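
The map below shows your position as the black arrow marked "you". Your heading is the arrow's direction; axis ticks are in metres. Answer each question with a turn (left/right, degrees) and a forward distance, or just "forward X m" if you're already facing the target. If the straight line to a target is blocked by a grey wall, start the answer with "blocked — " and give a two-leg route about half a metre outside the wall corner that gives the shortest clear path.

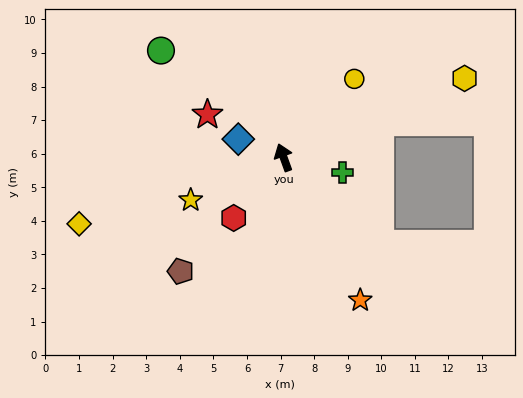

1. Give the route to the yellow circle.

turn right 62°, forward 3.1 m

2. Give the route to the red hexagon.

turn left 121°, forward 2.3 m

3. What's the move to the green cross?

turn right 125°, forward 1.8 m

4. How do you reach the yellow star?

turn left 95°, forward 3.0 m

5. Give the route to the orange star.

turn right 172°, forward 4.8 m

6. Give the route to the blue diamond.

turn left 48°, forward 1.5 m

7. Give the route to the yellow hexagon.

turn right 86°, forward 5.9 m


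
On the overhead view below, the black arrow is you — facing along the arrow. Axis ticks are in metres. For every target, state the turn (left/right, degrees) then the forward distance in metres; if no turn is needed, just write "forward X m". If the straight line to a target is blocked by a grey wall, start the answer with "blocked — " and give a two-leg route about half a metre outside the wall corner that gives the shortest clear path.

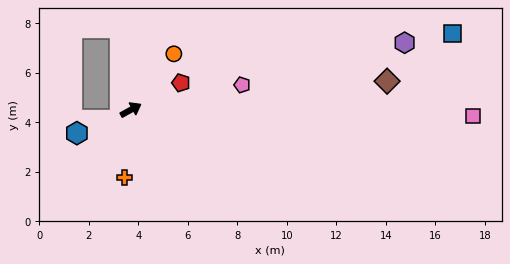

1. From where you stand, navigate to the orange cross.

turn right 124°, forward 2.8 m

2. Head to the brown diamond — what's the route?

turn right 23°, forward 10.4 m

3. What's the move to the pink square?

turn right 30°, forward 13.8 m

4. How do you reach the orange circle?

turn left 24°, forward 2.8 m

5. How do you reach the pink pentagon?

turn right 16°, forward 4.6 m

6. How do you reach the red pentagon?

forward 2.3 m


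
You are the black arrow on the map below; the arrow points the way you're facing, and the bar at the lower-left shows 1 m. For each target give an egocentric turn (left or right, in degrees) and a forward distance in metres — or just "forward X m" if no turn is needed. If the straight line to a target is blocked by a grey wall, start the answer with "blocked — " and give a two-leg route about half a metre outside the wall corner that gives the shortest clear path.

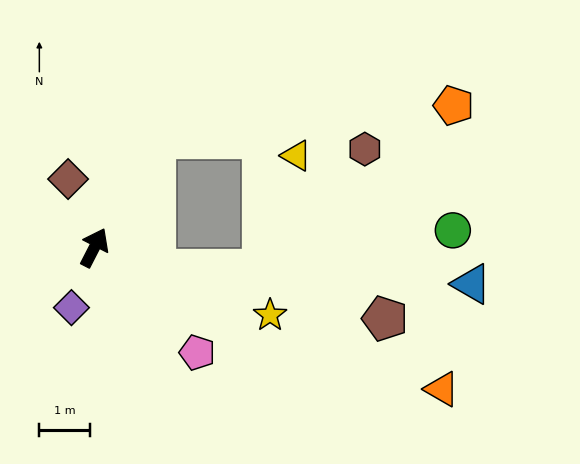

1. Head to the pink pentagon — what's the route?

turn right 108°, forward 2.9 m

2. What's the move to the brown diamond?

turn left 48°, forward 1.4 m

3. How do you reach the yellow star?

turn right 84°, forward 3.7 m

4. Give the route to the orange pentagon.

blocked — forward 2.5 m, then turn right 57°, forward 5.9 m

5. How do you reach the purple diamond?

turn right 174°, forward 1.3 m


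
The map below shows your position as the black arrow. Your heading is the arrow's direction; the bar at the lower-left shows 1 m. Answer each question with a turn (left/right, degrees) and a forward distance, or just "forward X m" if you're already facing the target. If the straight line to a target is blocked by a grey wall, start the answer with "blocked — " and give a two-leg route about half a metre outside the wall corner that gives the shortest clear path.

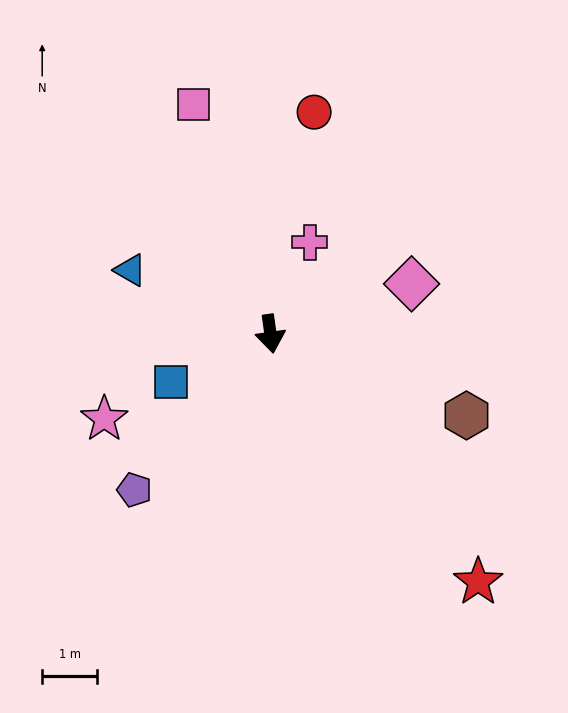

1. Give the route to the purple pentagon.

turn right 49°, forward 3.8 m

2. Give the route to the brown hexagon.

turn left 59°, forward 3.9 m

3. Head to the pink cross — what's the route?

turn left 149°, forward 1.8 m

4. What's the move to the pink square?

turn right 169°, forward 4.4 m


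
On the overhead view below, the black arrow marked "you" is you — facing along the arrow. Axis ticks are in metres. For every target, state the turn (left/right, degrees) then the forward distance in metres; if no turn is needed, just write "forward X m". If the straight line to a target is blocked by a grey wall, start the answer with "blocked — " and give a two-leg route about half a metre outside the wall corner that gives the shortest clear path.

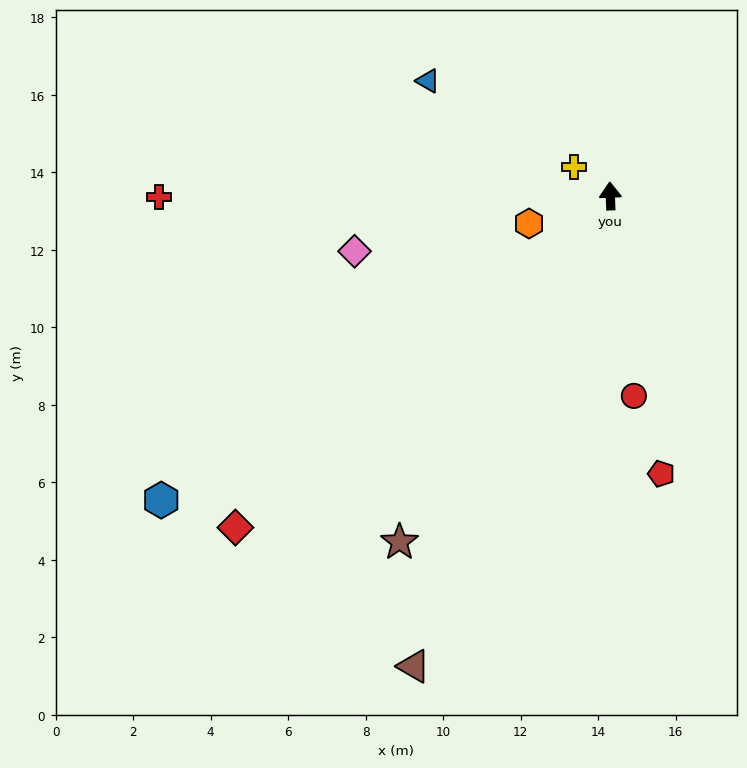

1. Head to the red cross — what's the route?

turn left 88°, forward 11.6 m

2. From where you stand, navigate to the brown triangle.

turn left 155°, forward 13.2 m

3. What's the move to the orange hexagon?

turn left 106°, forward 2.2 m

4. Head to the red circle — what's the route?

turn right 176°, forward 5.2 m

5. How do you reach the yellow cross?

turn left 49°, forward 1.2 m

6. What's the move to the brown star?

turn left 146°, forward 10.5 m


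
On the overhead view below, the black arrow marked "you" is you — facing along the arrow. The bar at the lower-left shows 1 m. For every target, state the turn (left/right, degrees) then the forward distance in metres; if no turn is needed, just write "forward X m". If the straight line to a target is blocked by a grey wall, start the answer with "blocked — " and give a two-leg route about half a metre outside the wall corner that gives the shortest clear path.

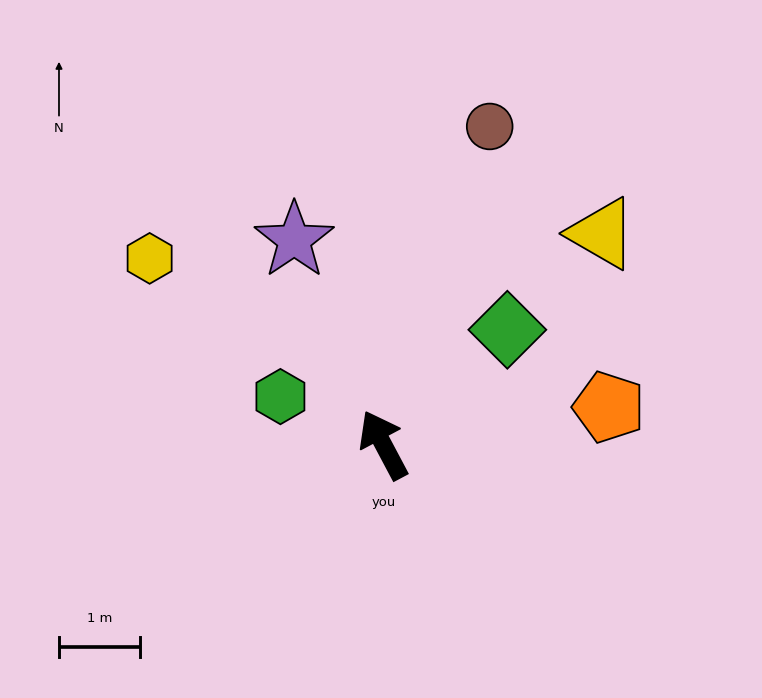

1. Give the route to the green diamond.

turn right 75°, forward 2.1 m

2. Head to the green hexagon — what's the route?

turn left 37°, forward 1.4 m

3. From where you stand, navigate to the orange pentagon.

turn right 108°, forward 2.8 m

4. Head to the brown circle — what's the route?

turn right 46°, forward 4.2 m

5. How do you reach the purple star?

turn right 4°, forward 2.8 m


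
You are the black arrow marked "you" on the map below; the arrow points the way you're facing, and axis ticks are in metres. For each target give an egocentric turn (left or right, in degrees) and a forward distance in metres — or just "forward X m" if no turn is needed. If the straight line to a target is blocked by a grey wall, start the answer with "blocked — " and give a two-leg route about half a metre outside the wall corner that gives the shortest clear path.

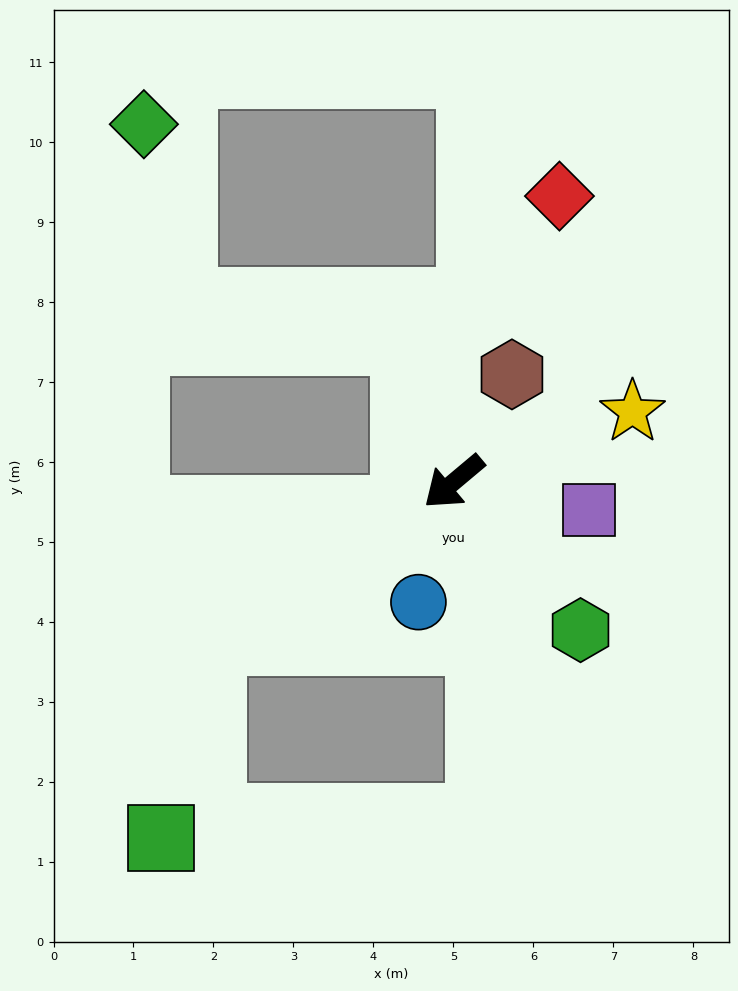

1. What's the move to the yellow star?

turn left 161°, forward 2.4 m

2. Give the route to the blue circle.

turn left 34°, forward 1.6 m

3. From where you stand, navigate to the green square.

blocked — turn right 7°, forward 3.6 m, then turn left 42°, forward 2.5 m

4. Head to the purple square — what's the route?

turn left 128°, forward 1.7 m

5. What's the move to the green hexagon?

turn left 91°, forward 2.4 m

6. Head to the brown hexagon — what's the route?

turn right 158°, forward 1.5 m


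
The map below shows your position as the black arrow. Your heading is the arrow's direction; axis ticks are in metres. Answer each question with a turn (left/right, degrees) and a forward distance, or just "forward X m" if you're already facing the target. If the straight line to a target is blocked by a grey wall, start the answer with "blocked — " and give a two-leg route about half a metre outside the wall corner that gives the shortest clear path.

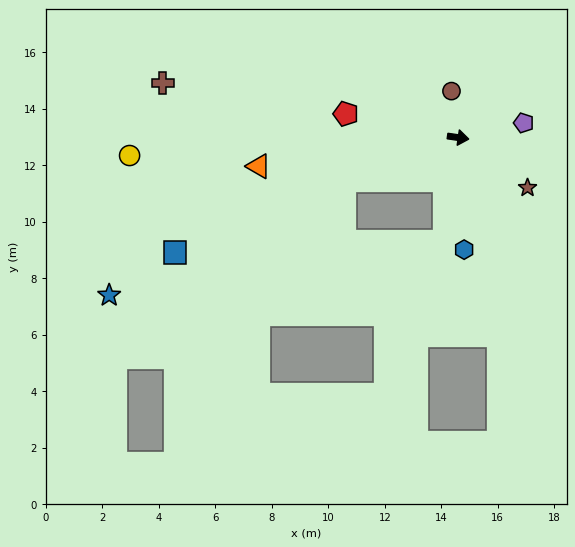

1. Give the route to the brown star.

turn right 28°, forward 3.0 m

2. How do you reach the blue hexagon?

turn right 79°, forward 4.0 m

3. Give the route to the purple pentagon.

turn left 21°, forward 2.4 m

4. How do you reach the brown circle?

turn left 106°, forward 1.7 m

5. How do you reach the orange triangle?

turn right 164°, forward 7.1 m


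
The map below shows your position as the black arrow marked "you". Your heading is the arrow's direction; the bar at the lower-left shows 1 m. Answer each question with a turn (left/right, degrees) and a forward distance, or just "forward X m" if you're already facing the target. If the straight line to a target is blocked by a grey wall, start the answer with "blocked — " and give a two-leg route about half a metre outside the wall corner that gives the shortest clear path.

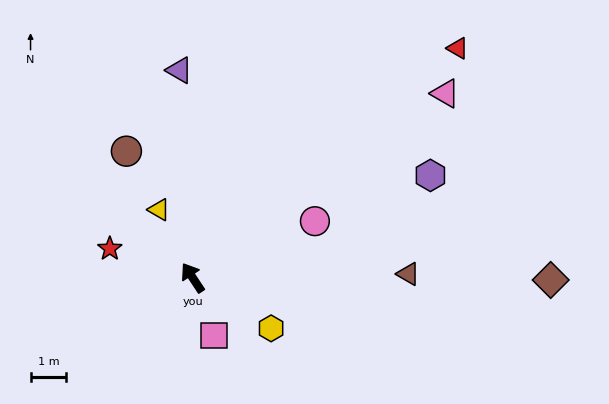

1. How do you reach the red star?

turn left 37°, forward 2.4 m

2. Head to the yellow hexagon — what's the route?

turn right 156°, forward 2.6 m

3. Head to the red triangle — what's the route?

turn right 83°, forward 9.8 m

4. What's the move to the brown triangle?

turn right 122°, forward 6.0 m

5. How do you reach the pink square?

turn left 167°, forward 1.7 m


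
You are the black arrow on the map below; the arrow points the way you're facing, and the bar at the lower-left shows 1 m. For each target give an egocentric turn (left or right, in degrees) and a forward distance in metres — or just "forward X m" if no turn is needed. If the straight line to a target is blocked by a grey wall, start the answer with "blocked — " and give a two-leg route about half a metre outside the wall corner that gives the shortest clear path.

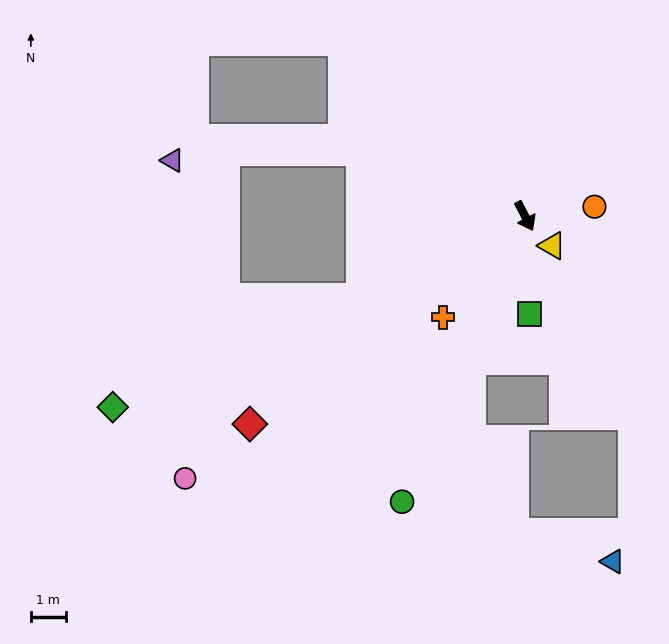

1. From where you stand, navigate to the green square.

turn right 25°, forward 2.8 m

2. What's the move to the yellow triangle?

turn left 15°, forward 1.2 m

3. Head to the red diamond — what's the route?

turn right 81°, forward 9.9 m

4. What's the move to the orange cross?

turn right 67°, forward 3.7 m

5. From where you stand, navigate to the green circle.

turn right 51°, forward 8.9 m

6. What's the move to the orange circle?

turn left 70°, forward 2.0 m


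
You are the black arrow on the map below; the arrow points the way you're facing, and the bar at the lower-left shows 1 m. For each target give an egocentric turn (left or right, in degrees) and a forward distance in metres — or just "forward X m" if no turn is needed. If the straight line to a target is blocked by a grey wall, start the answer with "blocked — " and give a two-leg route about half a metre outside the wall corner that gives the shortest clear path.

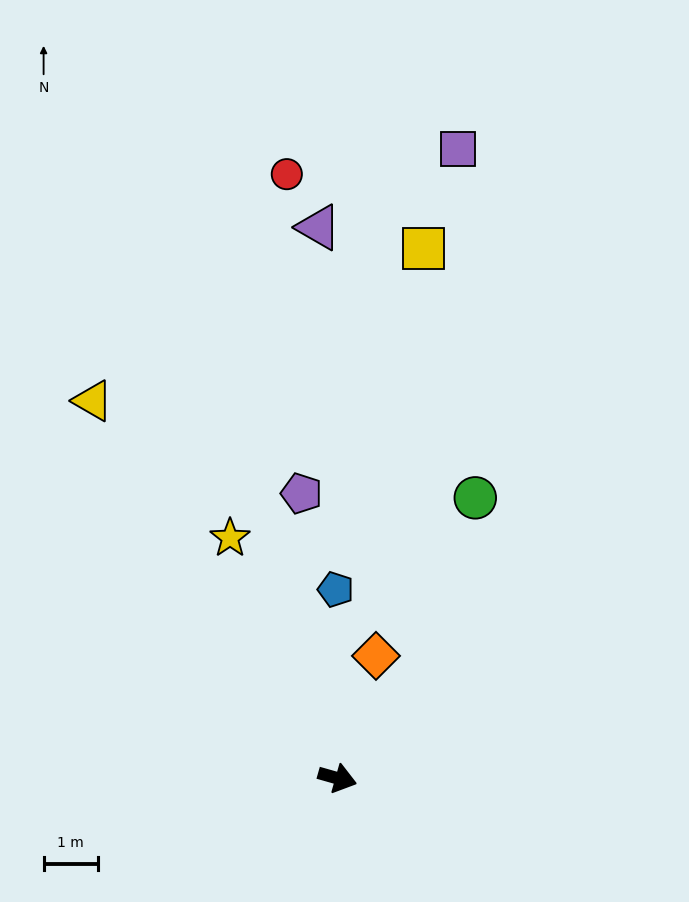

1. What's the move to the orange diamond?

turn left 88°, forward 2.4 m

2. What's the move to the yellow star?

turn left 130°, forward 4.9 m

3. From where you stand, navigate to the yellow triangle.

turn left 139°, forward 8.3 m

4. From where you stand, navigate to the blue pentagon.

turn left 106°, forward 3.5 m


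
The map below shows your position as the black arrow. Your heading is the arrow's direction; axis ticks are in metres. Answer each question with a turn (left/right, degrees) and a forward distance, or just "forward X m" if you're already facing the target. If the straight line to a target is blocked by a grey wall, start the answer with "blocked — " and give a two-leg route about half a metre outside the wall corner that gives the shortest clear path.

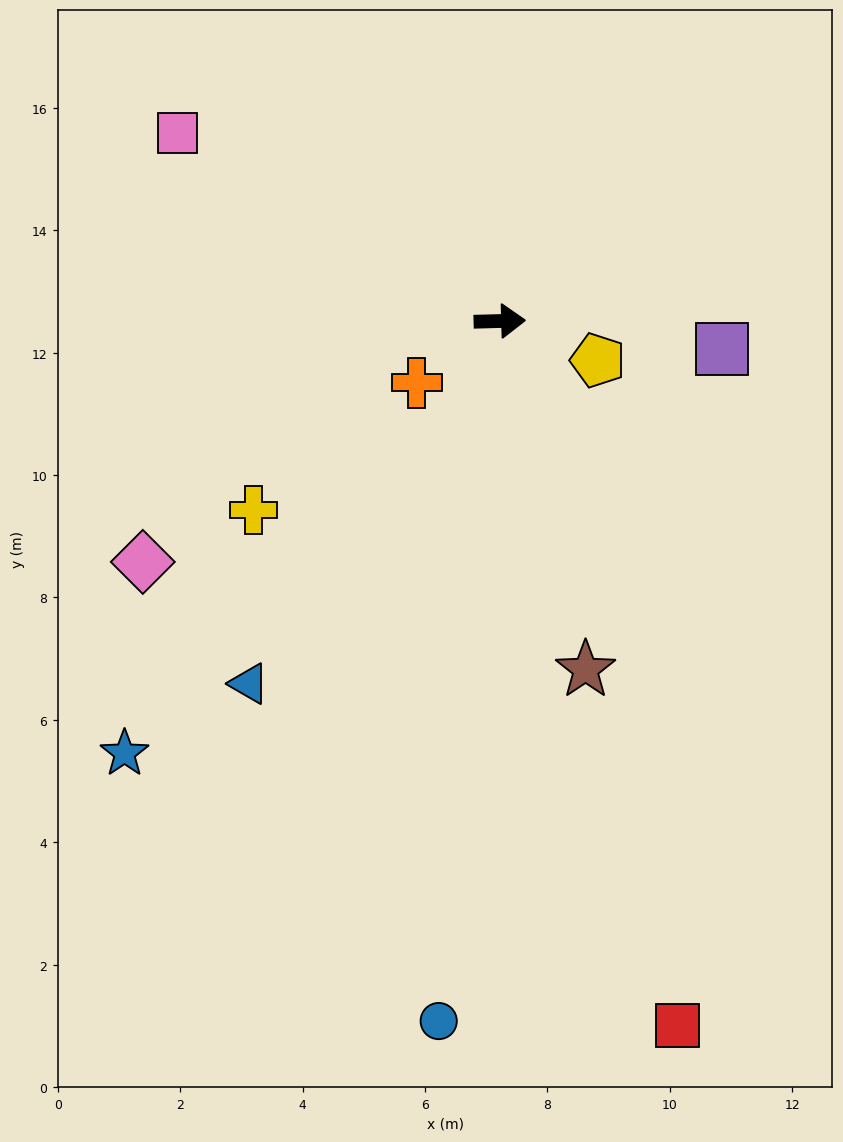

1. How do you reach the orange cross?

turn right 145°, forward 1.7 m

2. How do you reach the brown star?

turn right 78°, forward 5.9 m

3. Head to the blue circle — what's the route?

turn right 97°, forward 11.5 m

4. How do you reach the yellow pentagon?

turn right 23°, forward 1.7 m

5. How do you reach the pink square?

turn left 148°, forward 6.1 m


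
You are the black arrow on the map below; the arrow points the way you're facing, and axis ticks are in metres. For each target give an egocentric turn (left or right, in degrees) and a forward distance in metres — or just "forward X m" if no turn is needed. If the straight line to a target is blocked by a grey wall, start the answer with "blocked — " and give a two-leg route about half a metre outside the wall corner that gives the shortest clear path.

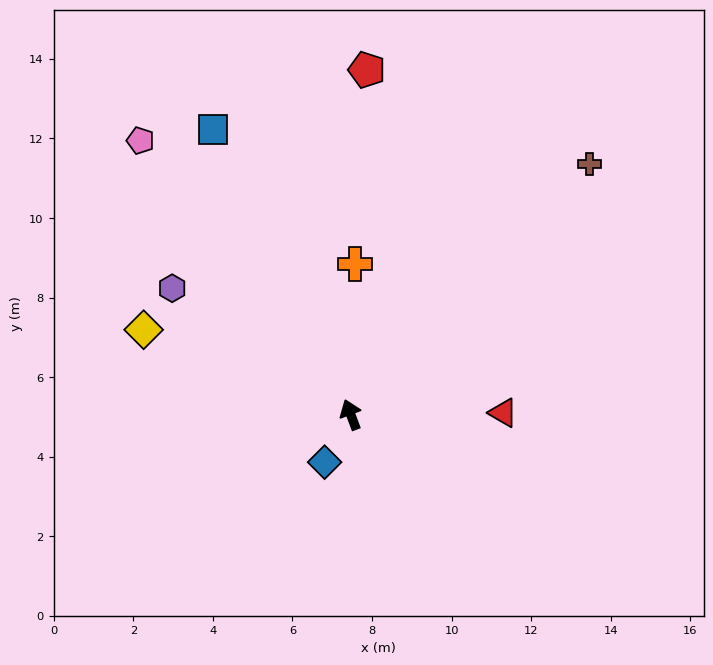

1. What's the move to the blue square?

turn left 5°, forward 8.0 m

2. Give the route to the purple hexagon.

turn left 34°, forward 5.5 m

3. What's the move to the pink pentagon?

turn left 17°, forward 8.7 m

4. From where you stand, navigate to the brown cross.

turn right 64°, forward 8.7 m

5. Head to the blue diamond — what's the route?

turn left 131°, forward 1.4 m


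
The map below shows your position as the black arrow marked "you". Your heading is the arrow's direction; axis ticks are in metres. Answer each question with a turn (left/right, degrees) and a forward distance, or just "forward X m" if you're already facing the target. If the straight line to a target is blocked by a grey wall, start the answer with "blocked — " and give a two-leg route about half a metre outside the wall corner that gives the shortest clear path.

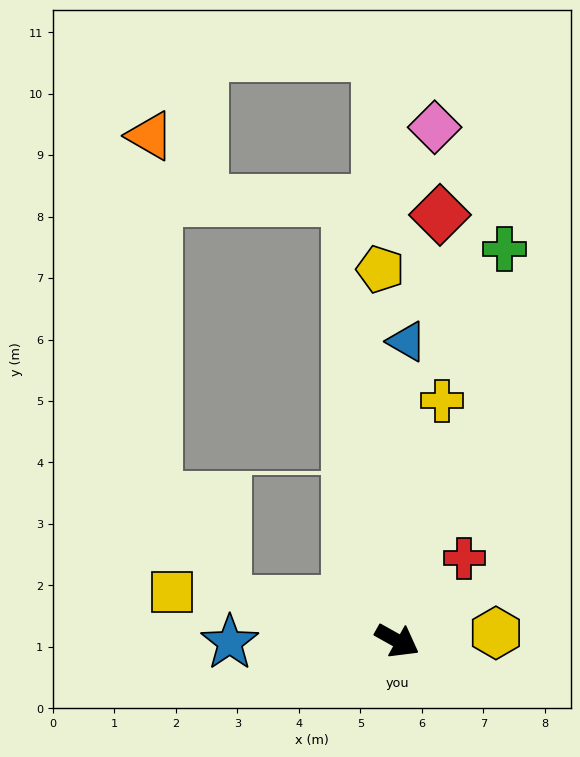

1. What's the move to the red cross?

turn left 80°, forward 1.7 m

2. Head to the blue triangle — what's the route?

turn left 117°, forward 4.9 m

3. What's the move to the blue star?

turn right 150°, forward 2.7 m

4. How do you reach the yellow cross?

turn left 109°, forward 4.0 m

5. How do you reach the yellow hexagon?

turn left 34°, forward 1.6 m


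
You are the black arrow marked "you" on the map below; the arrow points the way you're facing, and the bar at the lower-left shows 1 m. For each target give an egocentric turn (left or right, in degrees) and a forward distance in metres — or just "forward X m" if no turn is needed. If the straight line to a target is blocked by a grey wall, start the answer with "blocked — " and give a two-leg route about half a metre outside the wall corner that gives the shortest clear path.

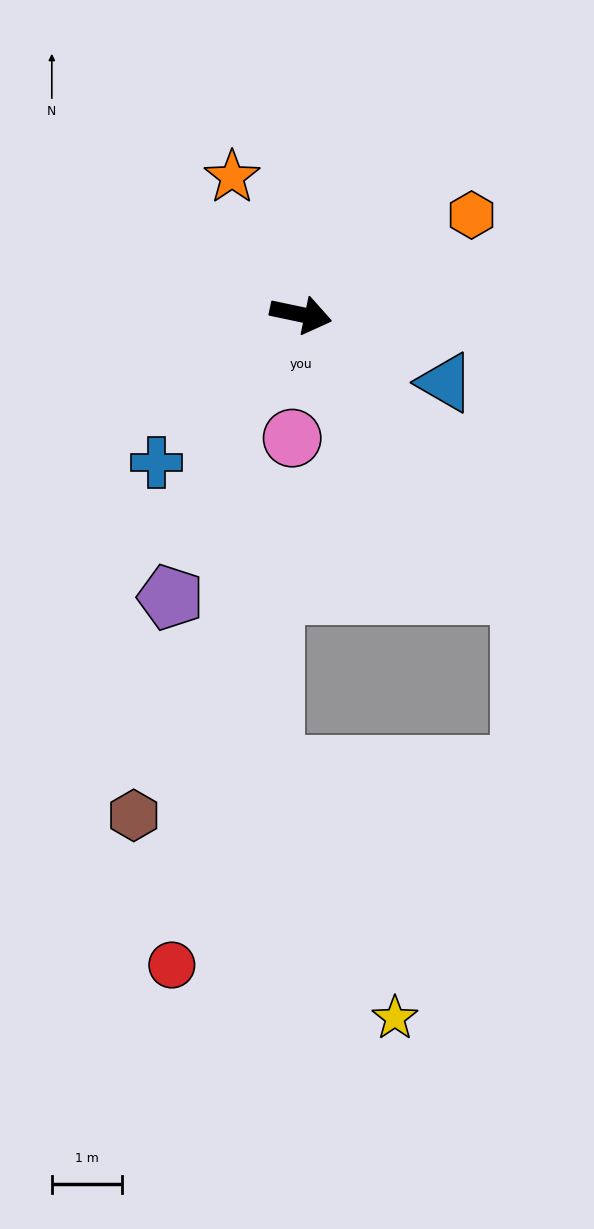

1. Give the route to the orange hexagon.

turn left 42°, forward 2.8 m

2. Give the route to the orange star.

turn left 128°, forward 2.2 m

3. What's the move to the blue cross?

turn right 122°, forward 3.0 m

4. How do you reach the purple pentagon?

turn right 103°, forward 4.5 m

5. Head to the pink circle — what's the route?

turn right 82°, forward 1.8 m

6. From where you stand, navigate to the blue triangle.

turn right 13°, forward 2.3 m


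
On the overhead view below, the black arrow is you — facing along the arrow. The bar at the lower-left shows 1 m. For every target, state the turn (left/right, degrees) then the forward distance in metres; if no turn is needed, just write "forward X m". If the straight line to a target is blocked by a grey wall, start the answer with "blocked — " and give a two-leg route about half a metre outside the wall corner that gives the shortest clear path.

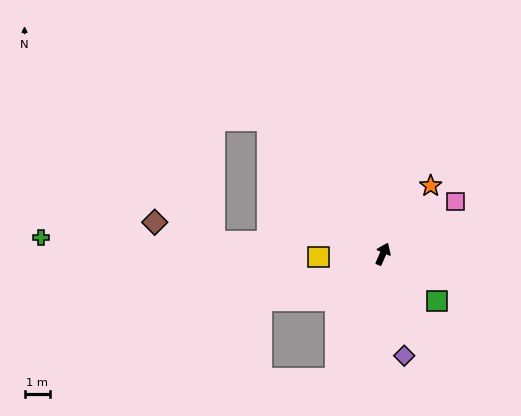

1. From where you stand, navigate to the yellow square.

turn left 116°, forward 2.5 m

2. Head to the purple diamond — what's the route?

turn right 144°, forward 4.0 m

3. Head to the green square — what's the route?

turn right 107°, forward 2.8 m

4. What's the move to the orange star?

turn right 11°, forward 3.2 m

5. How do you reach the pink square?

turn right 30°, forward 3.5 m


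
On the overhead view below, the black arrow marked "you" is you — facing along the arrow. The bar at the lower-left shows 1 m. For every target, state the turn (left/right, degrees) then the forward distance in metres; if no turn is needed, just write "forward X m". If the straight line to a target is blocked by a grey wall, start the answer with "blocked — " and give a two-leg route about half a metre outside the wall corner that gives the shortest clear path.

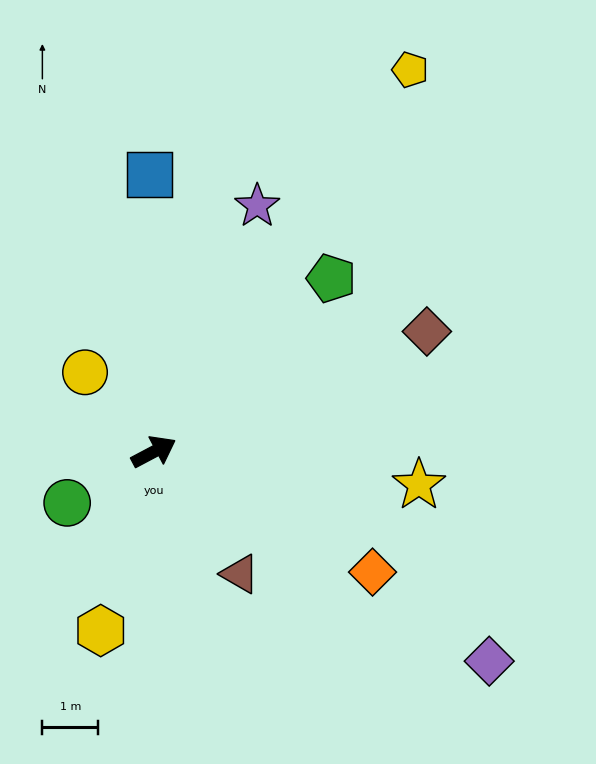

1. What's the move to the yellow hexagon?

turn right 134°, forward 3.3 m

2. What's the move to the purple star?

turn left 39°, forward 4.8 m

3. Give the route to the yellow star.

turn right 35°, forward 4.8 m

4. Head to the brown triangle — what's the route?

turn right 83°, forward 2.7 m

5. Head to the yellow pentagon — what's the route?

turn left 28°, forward 8.2 m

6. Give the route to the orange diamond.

turn right 57°, forward 4.5 m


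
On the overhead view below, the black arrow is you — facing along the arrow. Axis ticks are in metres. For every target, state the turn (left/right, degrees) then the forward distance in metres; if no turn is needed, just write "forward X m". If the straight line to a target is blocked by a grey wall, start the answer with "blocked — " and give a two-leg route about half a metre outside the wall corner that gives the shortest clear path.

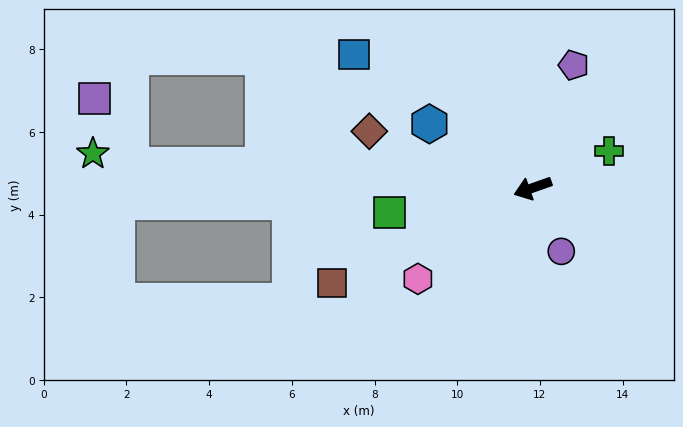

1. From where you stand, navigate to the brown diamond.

turn right 38°, forward 4.2 m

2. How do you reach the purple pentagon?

turn right 128°, forward 3.1 m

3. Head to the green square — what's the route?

turn right 10°, forward 3.5 m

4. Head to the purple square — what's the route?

blocked — turn right 23°, forward 9.7 m, then turn right 57°, forward 1.8 m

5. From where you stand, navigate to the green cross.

turn right 174°, forward 2.0 m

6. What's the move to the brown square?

turn left 6°, forward 5.4 m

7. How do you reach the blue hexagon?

turn right 51°, forward 2.9 m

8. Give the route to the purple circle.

turn left 95°, forward 1.7 m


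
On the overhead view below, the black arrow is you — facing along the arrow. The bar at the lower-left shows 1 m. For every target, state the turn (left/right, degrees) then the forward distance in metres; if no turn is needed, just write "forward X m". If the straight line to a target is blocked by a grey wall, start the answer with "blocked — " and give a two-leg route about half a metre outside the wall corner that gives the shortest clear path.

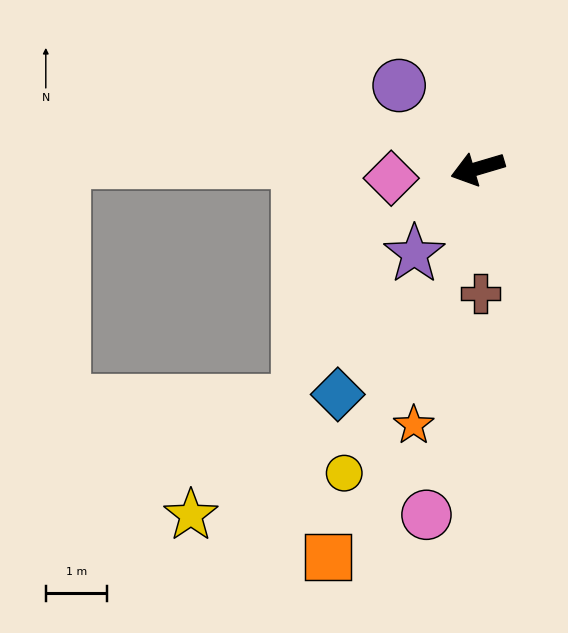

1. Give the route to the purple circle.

turn right 63°, forward 1.9 m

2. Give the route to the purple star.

turn left 37°, forward 1.7 m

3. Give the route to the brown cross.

turn left 75°, forward 2.0 m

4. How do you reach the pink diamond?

turn right 10°, forward 1.4 m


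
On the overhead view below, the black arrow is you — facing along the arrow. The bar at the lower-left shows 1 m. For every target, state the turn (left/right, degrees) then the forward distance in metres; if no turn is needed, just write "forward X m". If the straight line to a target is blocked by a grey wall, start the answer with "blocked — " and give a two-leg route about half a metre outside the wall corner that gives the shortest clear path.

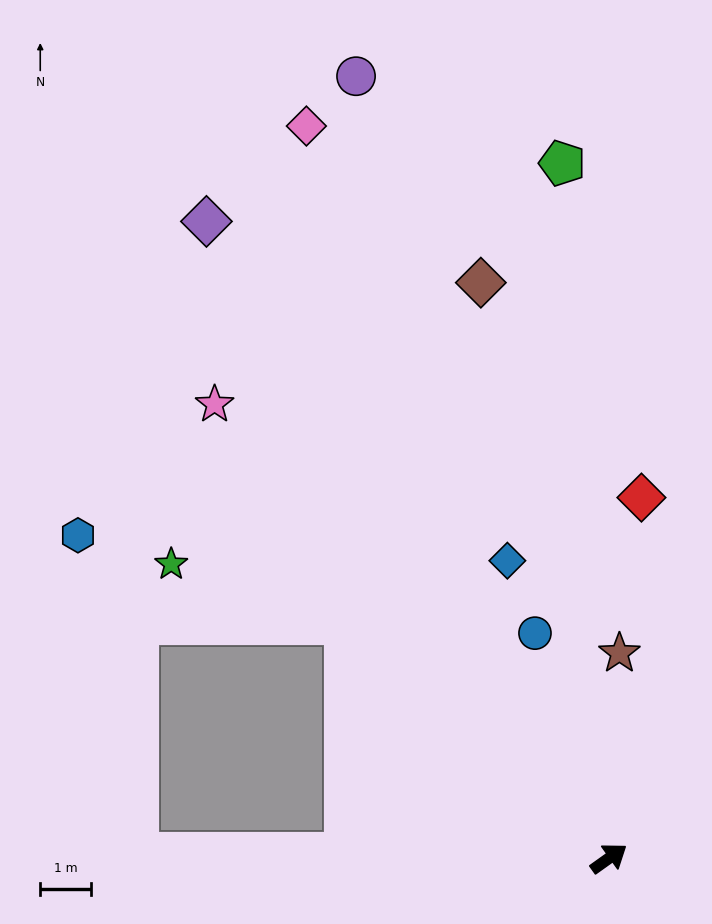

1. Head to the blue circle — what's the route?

turn left 73°, forward 4.7 m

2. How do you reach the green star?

blocked — turn left 103°, forward 7.0 m, then turn left 23°, forward 3.6 m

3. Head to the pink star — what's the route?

turn left 95°, forward 11.8 m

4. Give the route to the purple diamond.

turn left 87°, forward 14.8 m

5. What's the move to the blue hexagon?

blocked — turn left 144°, forward 9.3 m, then turn right 79°, forward 6.4 m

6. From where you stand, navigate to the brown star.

turn left 52°, forward 4.0 m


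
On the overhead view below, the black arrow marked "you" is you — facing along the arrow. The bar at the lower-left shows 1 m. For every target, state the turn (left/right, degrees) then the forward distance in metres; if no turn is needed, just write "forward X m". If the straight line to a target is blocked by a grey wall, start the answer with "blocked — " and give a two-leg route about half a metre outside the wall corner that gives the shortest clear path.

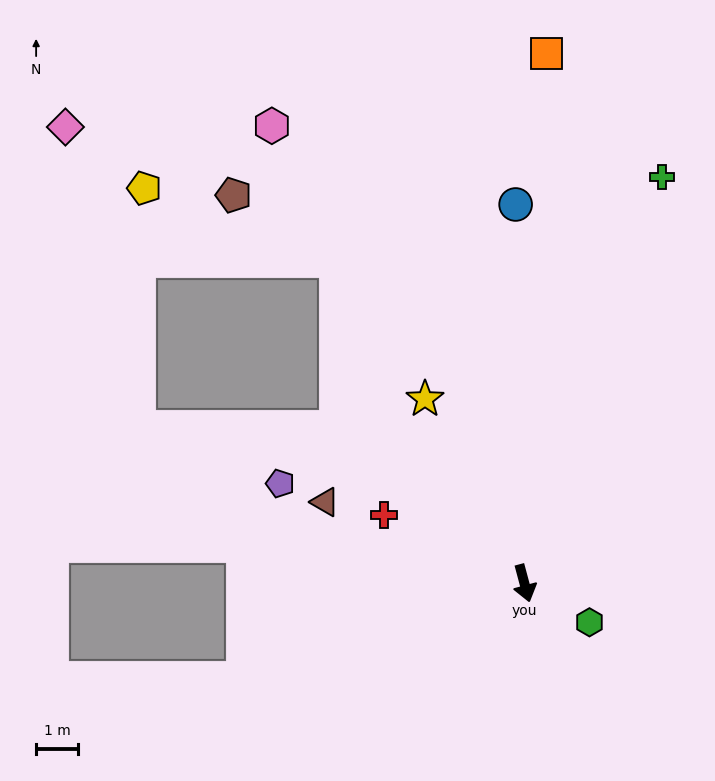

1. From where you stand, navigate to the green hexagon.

turn left 44°, forward 1.8 m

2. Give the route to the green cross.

turn left 146°, forward 10.3 m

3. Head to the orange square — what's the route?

turn left 163°, forward 12.7 m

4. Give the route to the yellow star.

turn right 167°, forward 5.0 m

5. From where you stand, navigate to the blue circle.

turn left 166°, forward 9.1 m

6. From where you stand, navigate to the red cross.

turn right 131°, forward 3.7 m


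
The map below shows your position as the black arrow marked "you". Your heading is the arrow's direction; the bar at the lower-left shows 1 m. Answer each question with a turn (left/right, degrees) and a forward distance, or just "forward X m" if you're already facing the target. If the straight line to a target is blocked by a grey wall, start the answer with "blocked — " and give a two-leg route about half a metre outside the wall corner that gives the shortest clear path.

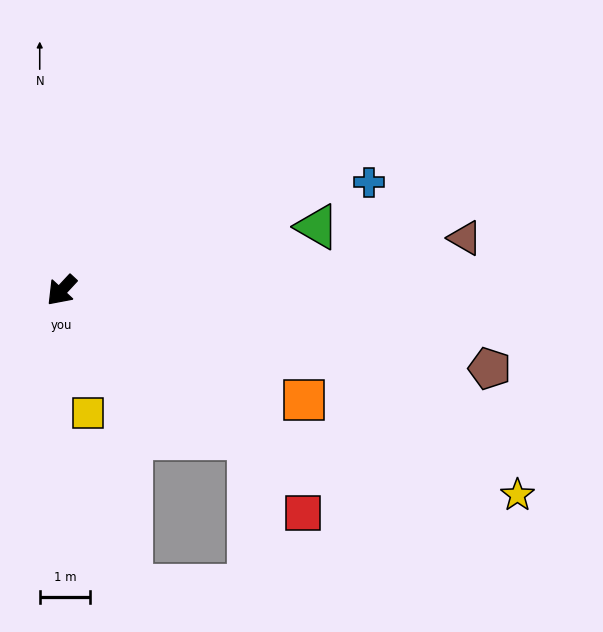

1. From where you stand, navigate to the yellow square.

turn left 55°, forward 2.5 m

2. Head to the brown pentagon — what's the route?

turn left 123°, forward 8.6 m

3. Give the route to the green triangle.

turn left 147°, forward 5.2 m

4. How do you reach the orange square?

turn left 109°, forward 5.3 m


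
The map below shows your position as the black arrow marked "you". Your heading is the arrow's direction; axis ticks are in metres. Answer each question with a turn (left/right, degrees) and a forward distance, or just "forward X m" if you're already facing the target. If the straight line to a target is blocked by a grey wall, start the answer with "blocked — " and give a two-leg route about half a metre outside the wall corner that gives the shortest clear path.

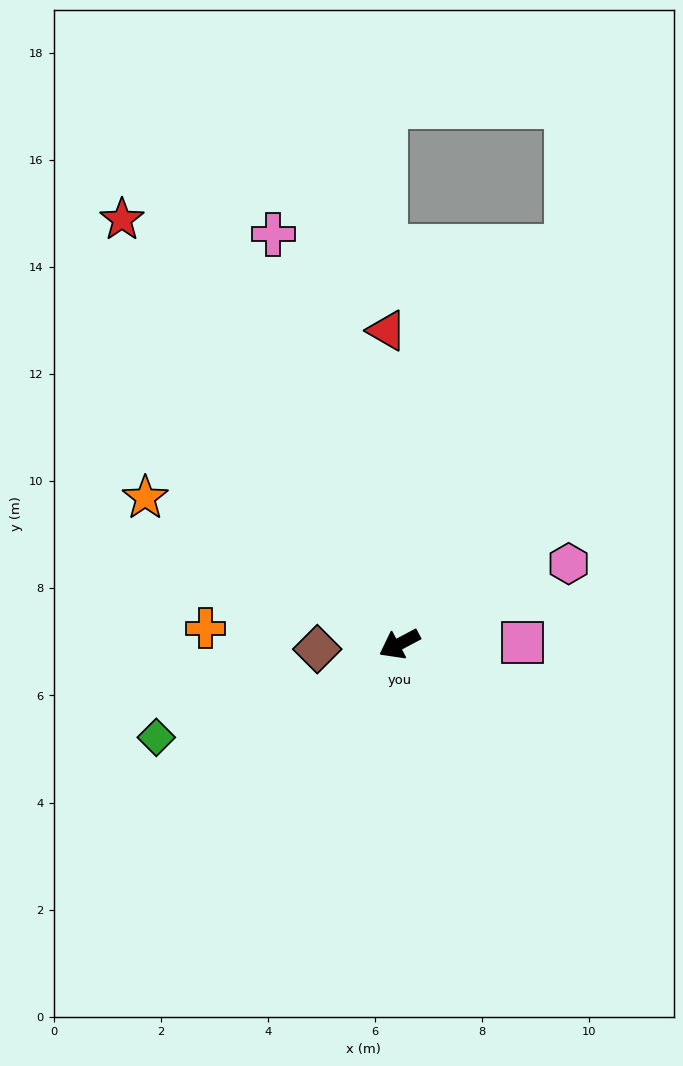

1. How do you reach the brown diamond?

turn right 24°, forward 1.5 m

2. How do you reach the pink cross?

turn right 101°, forward 8.0 m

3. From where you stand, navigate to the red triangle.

turn right 116°, forward 5.9 m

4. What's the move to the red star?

turn right 85°, forward 9.5 m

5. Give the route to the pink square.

turn left 153°, forward 2.3 m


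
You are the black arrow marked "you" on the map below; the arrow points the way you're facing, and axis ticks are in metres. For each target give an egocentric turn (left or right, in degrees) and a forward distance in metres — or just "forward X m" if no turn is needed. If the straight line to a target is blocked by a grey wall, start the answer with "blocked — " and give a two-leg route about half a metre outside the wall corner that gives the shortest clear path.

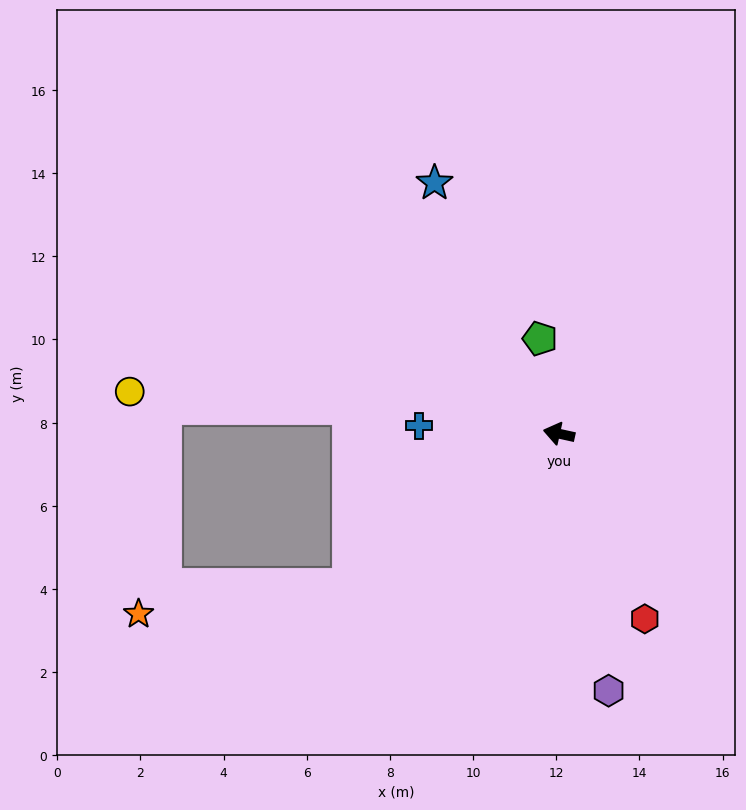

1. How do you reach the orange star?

blocked — turn left 48°, forward 6.2 m, then turn right 28°, forward 5.1 m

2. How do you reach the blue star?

turn right 51°, forward 6.7 m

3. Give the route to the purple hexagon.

turn left 113°, forward 6.3 m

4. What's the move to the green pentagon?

turn right 66°, forward 2.3 m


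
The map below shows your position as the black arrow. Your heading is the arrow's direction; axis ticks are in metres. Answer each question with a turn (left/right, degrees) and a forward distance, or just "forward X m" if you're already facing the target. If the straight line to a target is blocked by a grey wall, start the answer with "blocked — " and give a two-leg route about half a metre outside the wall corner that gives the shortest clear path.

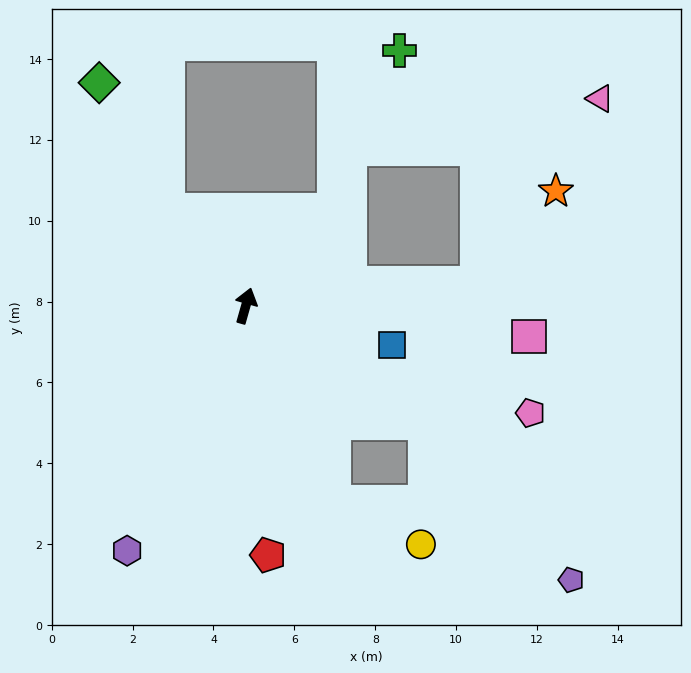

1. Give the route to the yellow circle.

blocked — turn right 140°, forward 5.3 m, then turn left 40°, forward 2.4 m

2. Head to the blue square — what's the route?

turn right 89°, forward 3.7 m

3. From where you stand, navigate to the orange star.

blocked — turn right 69°, forward 5.8 m, then turn left 44°, forward 3.0 m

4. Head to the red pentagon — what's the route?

turn right 159°, forward 6.2 m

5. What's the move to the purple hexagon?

turn left 170°, forward 6.7 m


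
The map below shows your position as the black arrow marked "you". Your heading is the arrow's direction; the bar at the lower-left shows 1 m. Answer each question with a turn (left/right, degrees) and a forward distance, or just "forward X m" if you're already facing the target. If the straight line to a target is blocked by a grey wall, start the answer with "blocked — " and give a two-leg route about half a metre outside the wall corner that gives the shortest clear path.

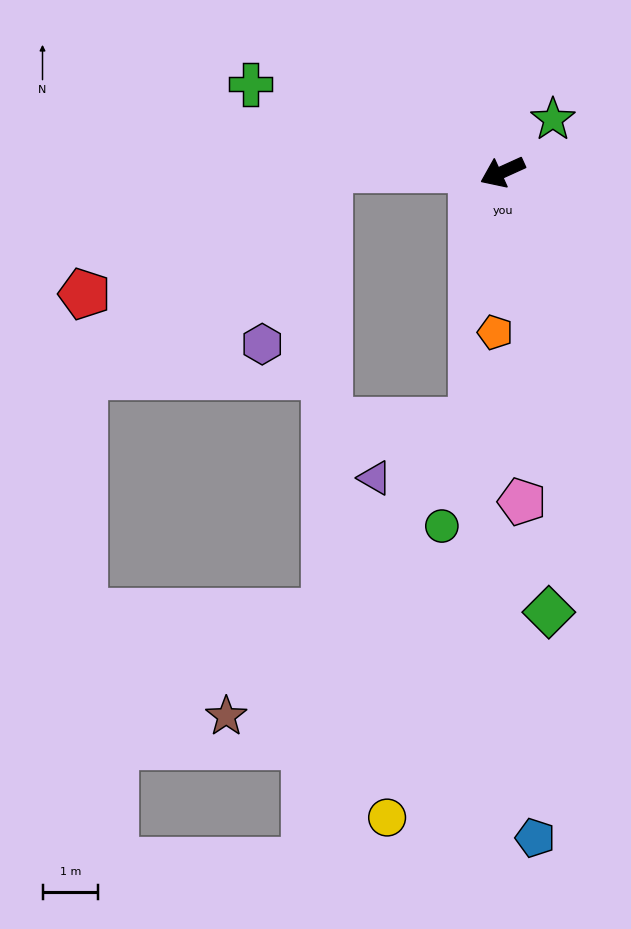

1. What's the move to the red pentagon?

blocked — turn right 25°, forward 3.1 m, then turn left 28°, forward 4.9 m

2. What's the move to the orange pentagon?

turn left 63°, forward 2.9 m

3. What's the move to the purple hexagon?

blocked — turn right 25°, forward 3.1 m, then turn left 70°, forward 3.4 m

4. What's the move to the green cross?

turn right 44°, forward 4.8 m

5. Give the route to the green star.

turn right 158°, forward 1.3 m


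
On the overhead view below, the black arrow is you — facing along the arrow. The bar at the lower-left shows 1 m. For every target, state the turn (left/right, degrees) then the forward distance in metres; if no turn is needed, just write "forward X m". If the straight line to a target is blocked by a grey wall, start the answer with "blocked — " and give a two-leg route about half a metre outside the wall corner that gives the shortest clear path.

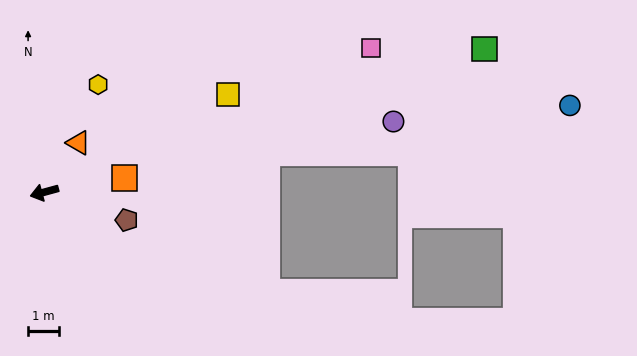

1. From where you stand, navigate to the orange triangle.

turn right 140°, forward 1.9 m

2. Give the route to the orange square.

turn left 175°, forward 2.6 m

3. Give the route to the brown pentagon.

turn left 146°, forward 2.8 m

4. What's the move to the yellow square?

turn right 167°, forward 6.6 m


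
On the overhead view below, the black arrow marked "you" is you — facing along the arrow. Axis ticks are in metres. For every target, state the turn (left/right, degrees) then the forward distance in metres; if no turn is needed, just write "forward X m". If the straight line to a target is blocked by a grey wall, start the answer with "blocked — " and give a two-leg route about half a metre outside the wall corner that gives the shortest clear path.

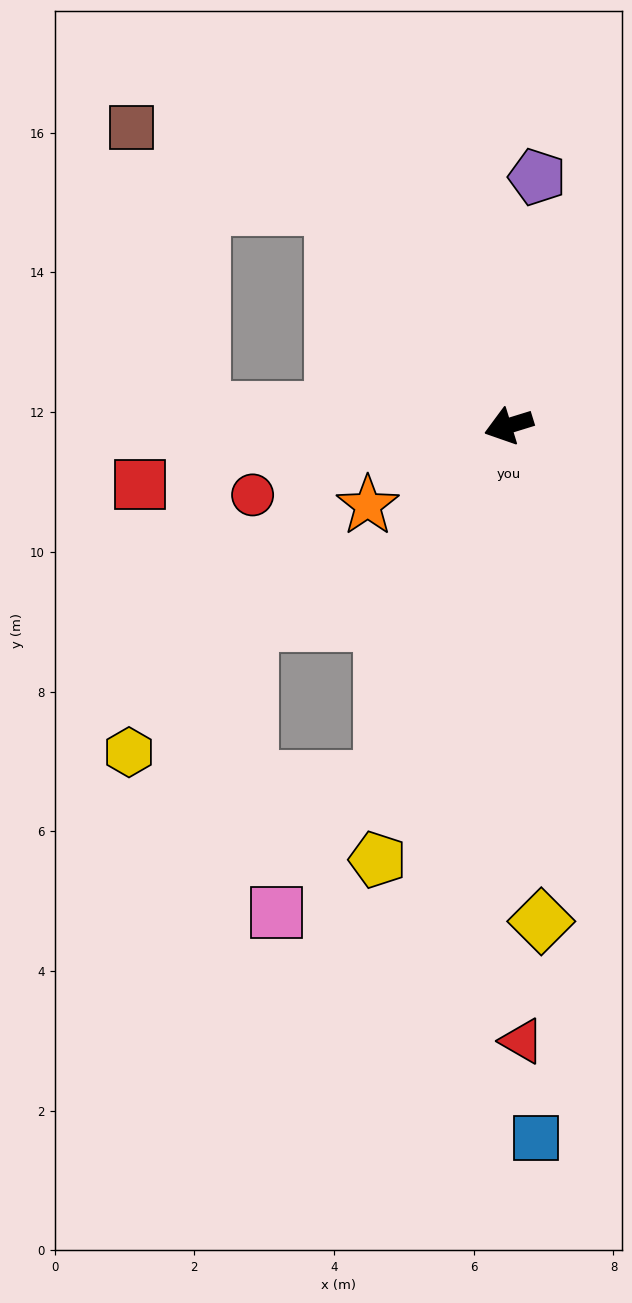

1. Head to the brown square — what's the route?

blocked — turn right 69°, forward 4.0 m, then turn left 31°, forward 3.1 m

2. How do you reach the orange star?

turn left 12°, forward 2.3 m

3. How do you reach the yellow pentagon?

turn left 56°, forward 6.5 m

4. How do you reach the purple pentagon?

turn right 114°, forward 3.6 m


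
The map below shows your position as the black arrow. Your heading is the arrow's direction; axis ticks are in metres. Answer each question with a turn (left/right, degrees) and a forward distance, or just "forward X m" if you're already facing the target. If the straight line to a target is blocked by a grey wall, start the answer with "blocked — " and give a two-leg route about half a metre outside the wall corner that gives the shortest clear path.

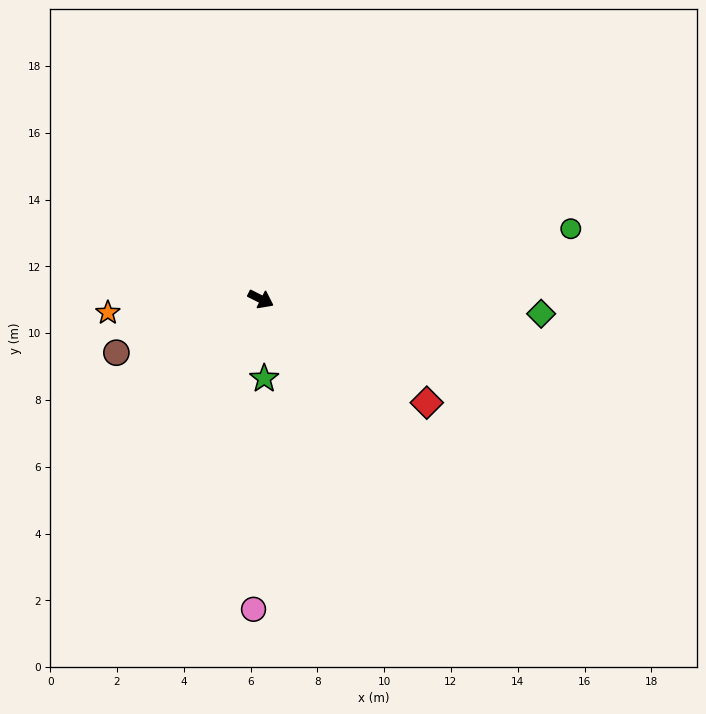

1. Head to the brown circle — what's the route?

turn right 133°, forward 4.6 m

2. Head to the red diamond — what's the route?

turn right 5°, forward 5.9 m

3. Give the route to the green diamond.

turn left 24°, forward 8.4 m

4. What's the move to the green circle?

turn left 40°, forward 9.5 m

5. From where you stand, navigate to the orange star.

turn right 148°, forward 4.6 m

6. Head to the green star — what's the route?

turn right 61°, forward 2.4 m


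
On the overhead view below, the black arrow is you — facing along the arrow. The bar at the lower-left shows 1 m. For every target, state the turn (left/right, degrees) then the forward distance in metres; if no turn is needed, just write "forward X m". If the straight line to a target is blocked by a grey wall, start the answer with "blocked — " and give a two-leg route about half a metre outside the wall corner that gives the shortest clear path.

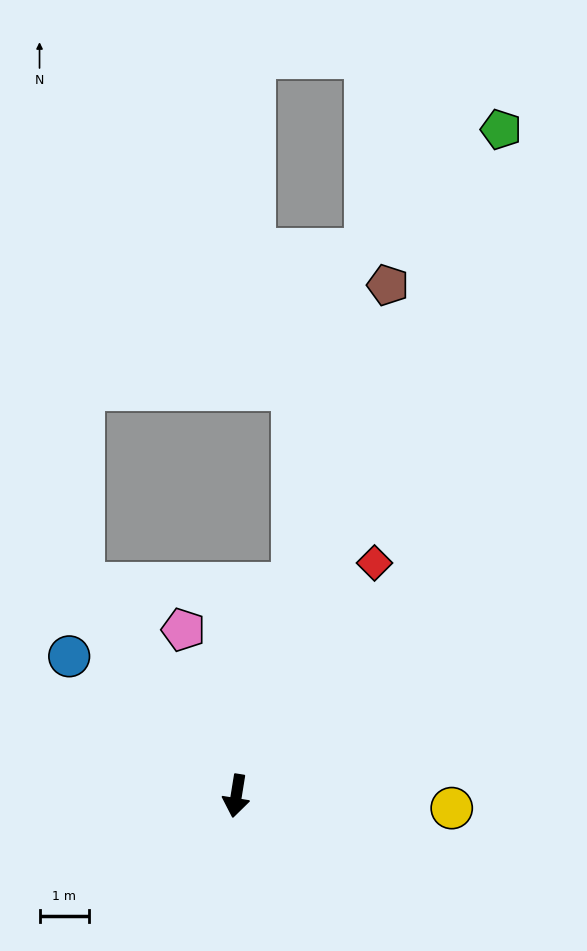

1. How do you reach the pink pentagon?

turn right 153°, forward 3.5 m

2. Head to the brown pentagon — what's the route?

turn left 173°, forward 10.8 m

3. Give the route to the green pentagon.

turn left 168°, forward 14.6 m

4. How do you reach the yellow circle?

turn left 96°, forward 4.4 m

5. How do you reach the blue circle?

turn right 121°, forward 4.4 m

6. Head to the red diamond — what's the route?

turn left 158°, forward 5.5 m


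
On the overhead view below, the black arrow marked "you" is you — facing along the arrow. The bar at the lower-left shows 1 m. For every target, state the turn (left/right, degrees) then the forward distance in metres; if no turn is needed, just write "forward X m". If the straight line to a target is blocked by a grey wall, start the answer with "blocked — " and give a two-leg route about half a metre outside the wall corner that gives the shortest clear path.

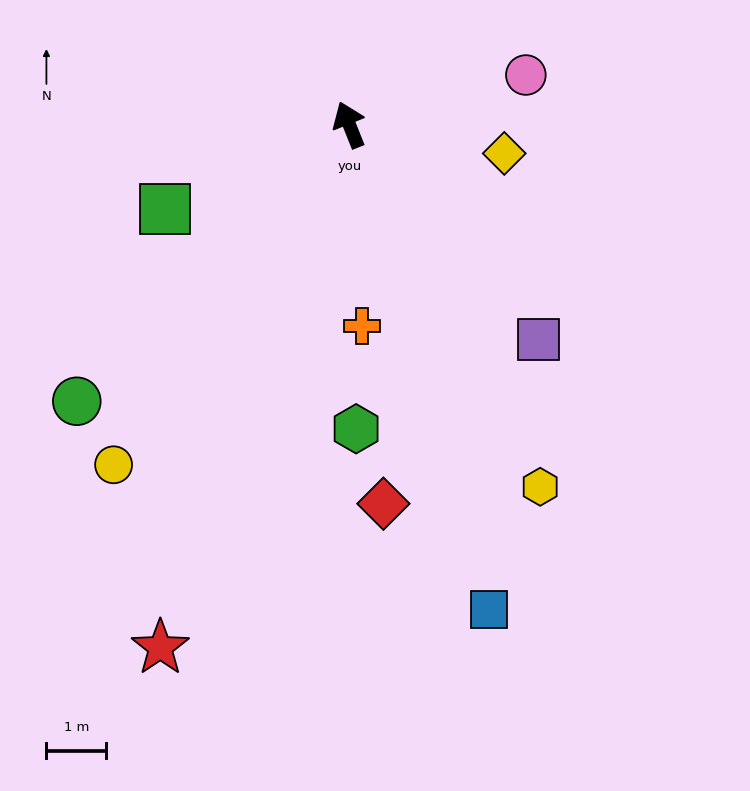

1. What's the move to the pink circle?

turn right 96°, forward 3.1 m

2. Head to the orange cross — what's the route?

turn left 162°, forward 3.4 m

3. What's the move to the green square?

turn left 93°, forward 3.4 m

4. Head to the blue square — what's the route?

turn left 174°, forward 8.4 m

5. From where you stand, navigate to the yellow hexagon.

turn right 174°, forward 6.8 m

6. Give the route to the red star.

turn left 138°, forward 9.3 m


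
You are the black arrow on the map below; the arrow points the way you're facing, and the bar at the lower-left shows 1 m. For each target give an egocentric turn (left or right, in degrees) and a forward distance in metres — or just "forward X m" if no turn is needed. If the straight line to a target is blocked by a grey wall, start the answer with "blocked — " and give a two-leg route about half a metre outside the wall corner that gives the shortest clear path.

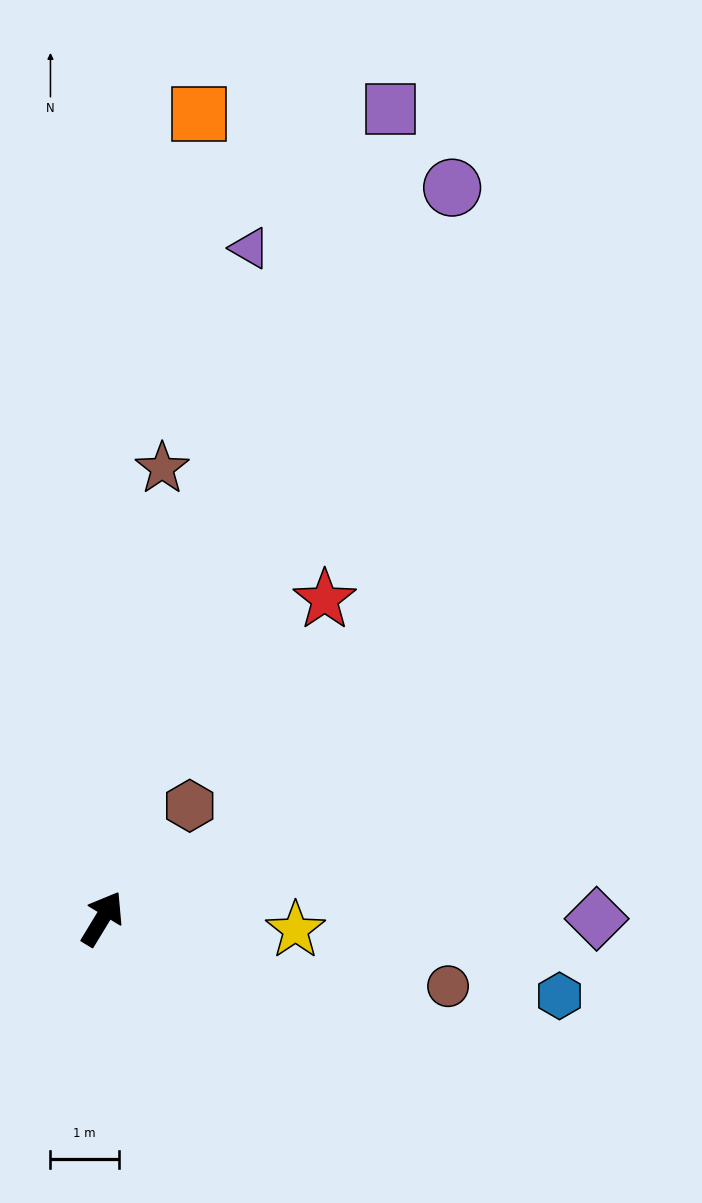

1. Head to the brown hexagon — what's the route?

turn right 7°, forward 2.1 m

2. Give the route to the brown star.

turn left 24°, forward 6.6 m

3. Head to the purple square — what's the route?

turn left 12°, forward 12.5 m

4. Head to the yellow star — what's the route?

turn right 62°, forward 2.8 m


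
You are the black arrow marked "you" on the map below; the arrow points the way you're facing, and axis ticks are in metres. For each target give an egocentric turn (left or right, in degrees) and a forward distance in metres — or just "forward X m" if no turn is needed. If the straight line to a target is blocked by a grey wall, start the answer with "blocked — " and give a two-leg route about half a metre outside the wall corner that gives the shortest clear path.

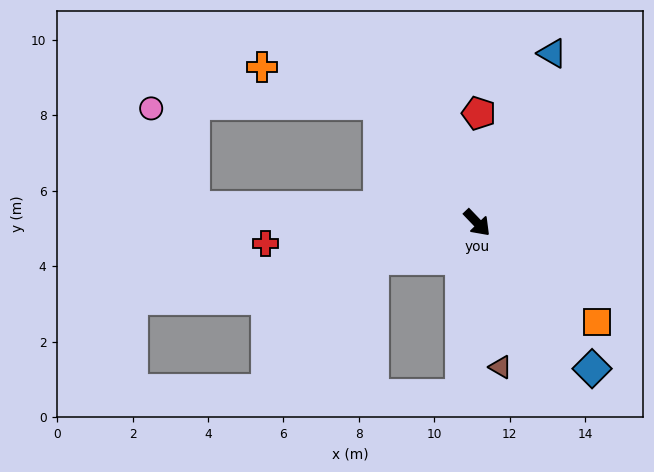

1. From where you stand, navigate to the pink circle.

blocked — turn right 137°, forward 7.5 m, then turn right 63°, forward 2.9 m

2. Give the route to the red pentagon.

turn left 135°, forward 2.9 m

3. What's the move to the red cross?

turn right 128°, forward 5.6 m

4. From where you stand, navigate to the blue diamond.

turn right 5°, forward 4.9 m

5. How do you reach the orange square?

turn left 7°, forward 4.1 m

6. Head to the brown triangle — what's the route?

turn right 35°, forward 3.9 m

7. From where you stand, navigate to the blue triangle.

turn left 112°, forward 4.9 m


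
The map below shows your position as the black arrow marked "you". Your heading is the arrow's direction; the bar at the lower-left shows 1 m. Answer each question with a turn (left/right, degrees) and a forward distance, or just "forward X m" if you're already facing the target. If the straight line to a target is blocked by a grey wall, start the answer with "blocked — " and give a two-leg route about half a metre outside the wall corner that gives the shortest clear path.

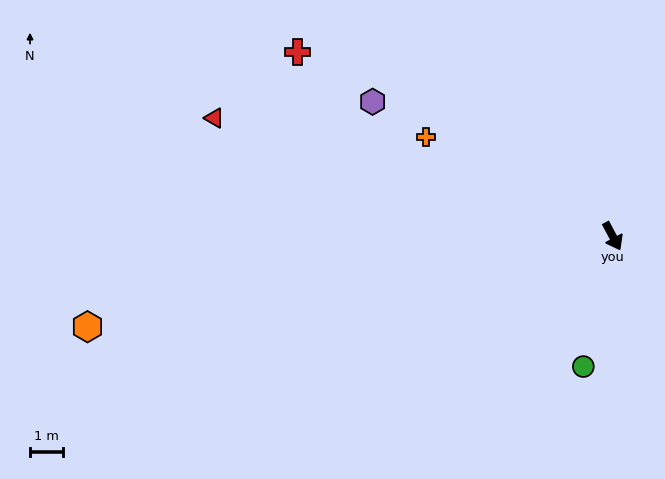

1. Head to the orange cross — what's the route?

turn right 146°, forward 6.4 m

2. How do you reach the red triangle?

turn right 135°, forward 12.6 m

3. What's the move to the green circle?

turn right 41°, forward 4.1 m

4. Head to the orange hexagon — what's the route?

turn right 108°, forward 16.2 m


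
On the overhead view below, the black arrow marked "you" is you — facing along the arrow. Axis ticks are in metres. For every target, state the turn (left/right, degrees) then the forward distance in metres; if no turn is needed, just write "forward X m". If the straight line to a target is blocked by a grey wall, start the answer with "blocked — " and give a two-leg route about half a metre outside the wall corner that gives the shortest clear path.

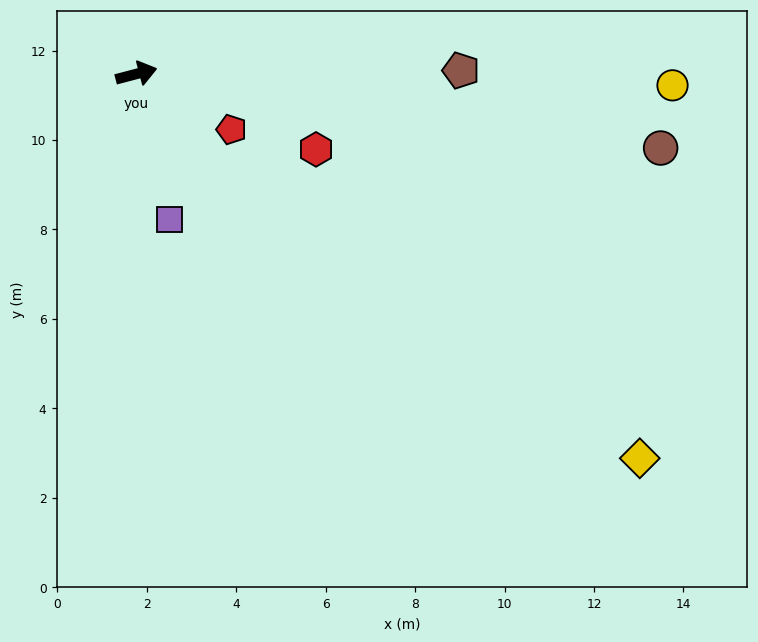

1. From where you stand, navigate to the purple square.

turn right 92°, forward 3.3 m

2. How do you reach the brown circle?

turn right 23°, forward 11.8 m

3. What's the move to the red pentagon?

turn right 45°, forward 2.5 m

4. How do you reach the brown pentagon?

turn right 14°, forward 7.3 m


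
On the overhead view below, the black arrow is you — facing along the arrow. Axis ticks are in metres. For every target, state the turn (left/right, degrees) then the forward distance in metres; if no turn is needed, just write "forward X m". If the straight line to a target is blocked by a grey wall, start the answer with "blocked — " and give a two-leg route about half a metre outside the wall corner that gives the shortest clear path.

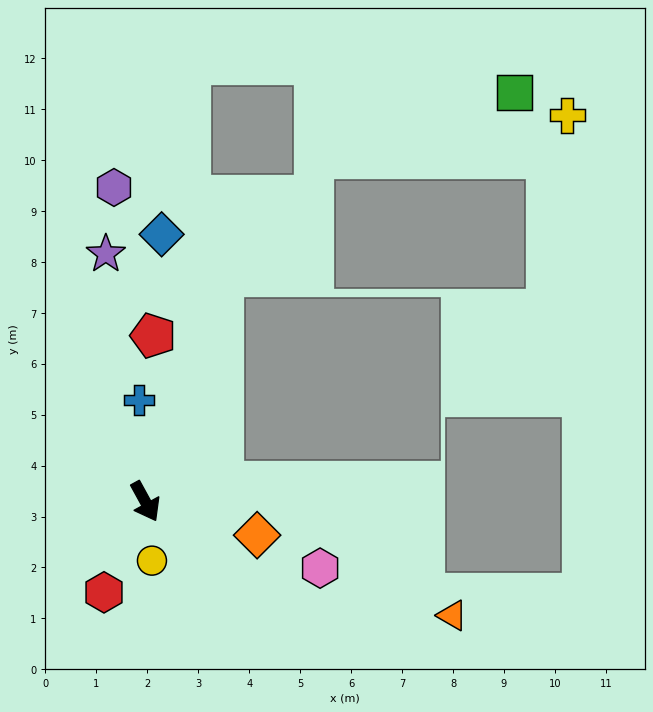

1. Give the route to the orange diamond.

turn left 45°, forward 2.3 m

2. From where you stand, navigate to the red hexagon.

turn right 53°, forward 2.0 m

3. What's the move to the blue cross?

turn left 155°, forward 2.0 m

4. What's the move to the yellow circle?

turn right 22°, forward 1.2 m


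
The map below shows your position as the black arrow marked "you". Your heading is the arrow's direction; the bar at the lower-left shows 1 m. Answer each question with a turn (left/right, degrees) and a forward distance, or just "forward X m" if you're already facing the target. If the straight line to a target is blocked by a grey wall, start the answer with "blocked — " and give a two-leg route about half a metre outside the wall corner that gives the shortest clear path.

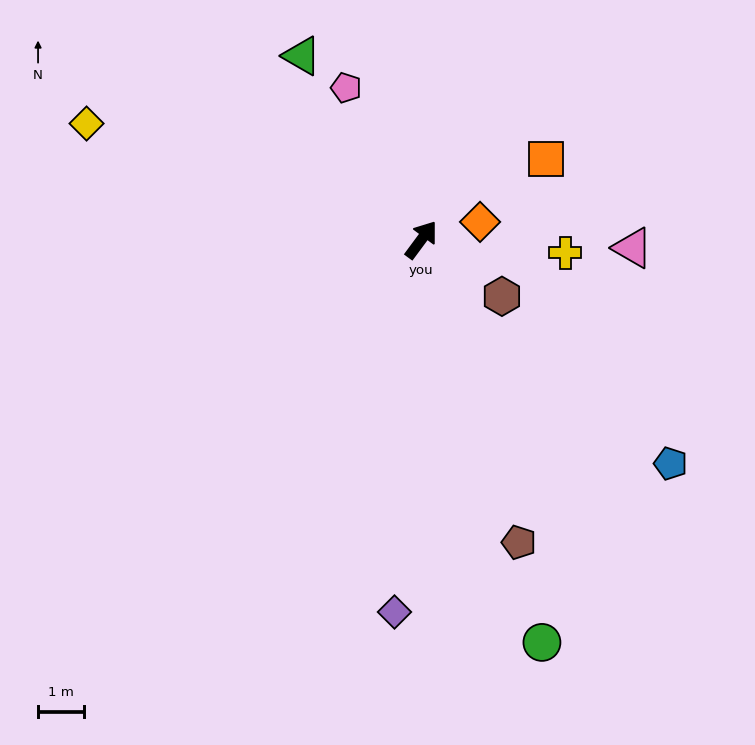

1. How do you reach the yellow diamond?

turn left 107°, forward 7.8 m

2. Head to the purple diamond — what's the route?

turn right 148°, forward 8.2 m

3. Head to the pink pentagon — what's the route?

turn left 63°, forward 3.7 m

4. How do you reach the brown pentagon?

turn right 126°, forward 7.0 m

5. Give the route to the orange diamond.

turn right 37°, forward 1.3 m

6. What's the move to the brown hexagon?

turn right 89°, forward 2.2 m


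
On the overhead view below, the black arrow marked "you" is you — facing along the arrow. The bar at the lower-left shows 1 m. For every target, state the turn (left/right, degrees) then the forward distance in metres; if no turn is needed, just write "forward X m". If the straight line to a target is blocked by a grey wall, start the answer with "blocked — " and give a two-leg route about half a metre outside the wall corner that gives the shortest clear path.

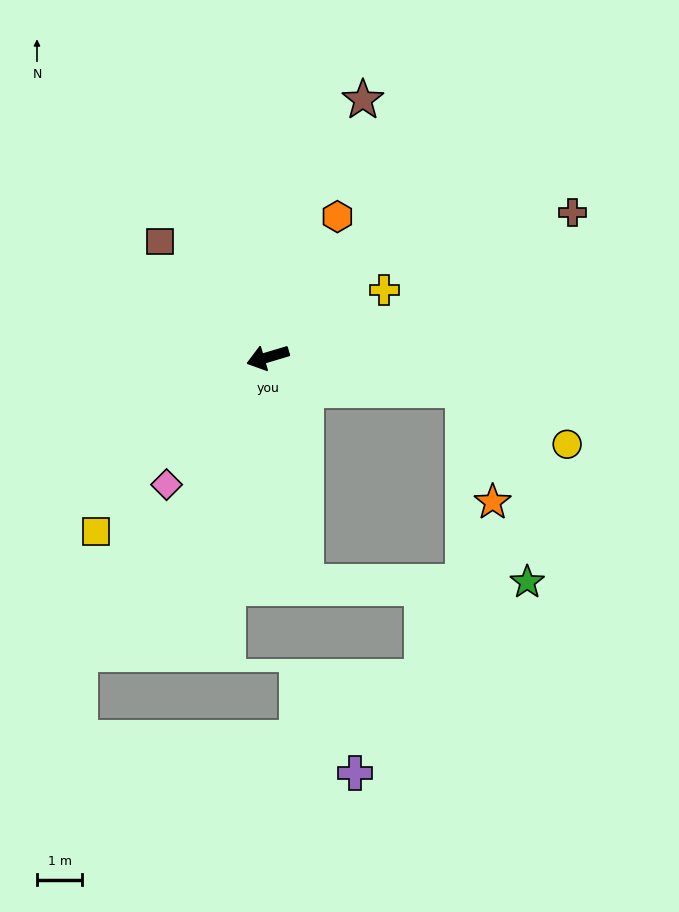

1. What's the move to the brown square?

turn right 64°, forward 3.5 m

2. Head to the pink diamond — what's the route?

turn left 35°, forward 3.6 m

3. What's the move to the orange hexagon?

turn right 133°, forward 3.5 m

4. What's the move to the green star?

blocked — turn left 83°, forward 5.1 m, then turn left 81°, forward 4.9 m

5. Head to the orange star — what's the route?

blocked — turn left 154°, forward 4.4 m, then turn right 67°, forward 2.6 m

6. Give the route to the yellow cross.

turn right 167°, forward 3.0 m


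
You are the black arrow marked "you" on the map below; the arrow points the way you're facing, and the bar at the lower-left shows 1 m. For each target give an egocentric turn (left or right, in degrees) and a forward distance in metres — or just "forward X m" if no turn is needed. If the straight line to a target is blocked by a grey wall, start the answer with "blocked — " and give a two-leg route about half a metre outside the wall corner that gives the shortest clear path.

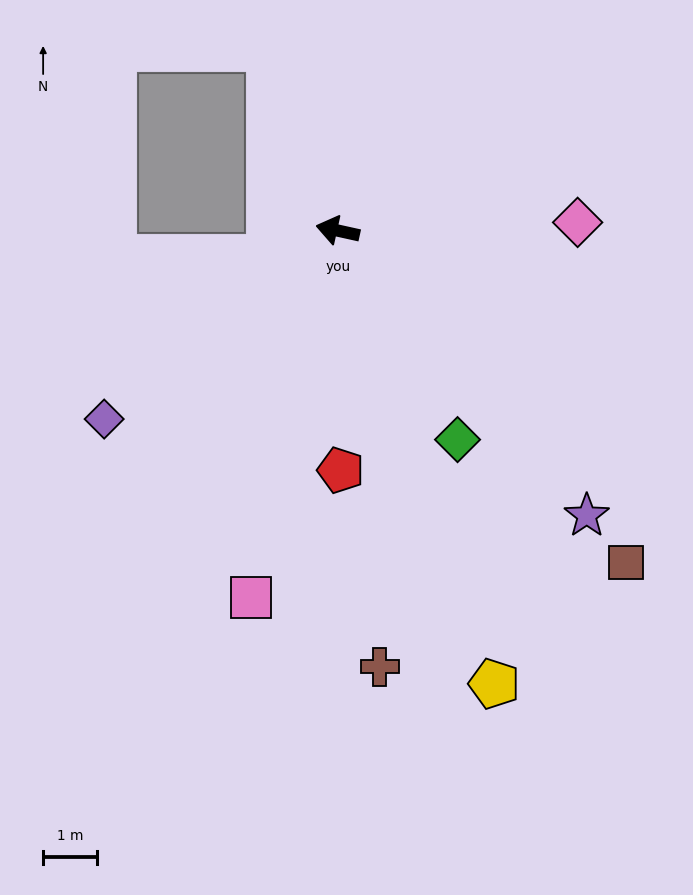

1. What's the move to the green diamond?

turn left 132°, forward 4.5 m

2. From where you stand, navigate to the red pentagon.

turn left 103°, forward 4.5 m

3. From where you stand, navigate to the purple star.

turn left 144°, forward 7.0 m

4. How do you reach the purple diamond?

turn left 51°, forward 5.6 m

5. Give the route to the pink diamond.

turn right 166°, forward 4.5 m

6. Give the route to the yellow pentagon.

turn left 121°, forward 8.9 m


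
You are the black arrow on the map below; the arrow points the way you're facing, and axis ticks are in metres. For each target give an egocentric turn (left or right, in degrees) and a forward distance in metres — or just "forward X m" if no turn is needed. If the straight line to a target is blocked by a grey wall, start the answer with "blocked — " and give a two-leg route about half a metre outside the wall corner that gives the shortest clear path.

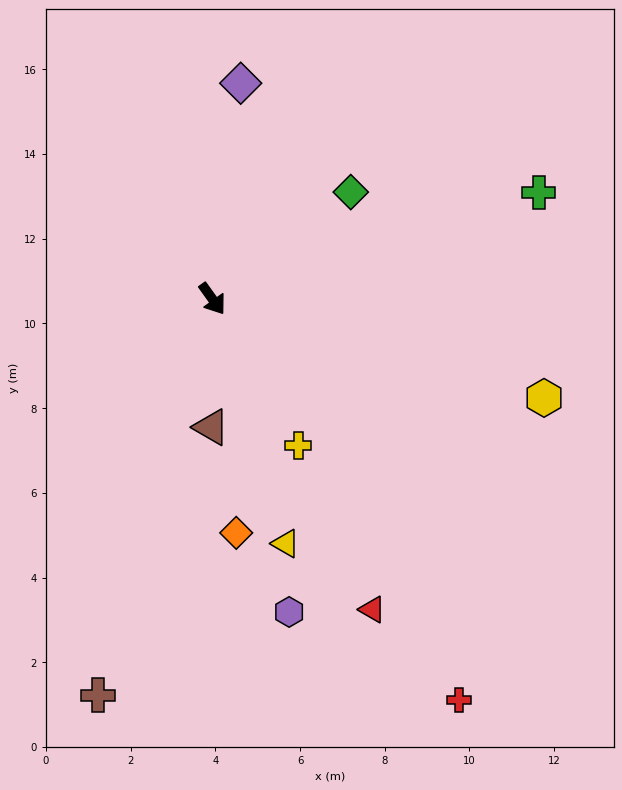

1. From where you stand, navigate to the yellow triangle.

turn right 19°, forward 6.0 m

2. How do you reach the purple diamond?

turn left 137°, forward 5.1 m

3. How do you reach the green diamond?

turn left 92°, forward 4.1 m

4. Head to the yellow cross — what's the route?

turn right 5°, forward 4.0 m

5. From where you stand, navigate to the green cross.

turn left 72°, forward 8.1 m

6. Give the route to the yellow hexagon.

turn left 38°, forward 8.2 m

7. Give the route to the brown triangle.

turn right 36°, forward 3.0 m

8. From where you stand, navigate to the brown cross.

turn right 52°, forward 9.7 m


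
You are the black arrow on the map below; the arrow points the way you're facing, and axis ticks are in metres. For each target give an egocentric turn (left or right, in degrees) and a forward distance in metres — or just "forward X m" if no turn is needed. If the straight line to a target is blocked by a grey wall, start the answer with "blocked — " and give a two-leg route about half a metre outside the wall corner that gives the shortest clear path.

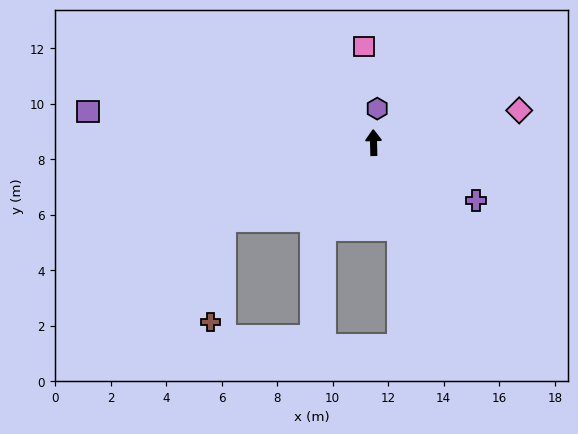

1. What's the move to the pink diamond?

turn right 79°, forward 5.4 m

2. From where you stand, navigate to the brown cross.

blocked — turn left 116°, forward 6.1 m, then turn left 55°, forward 3.7 m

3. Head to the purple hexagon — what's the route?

turn right 8°, forward 1.2 m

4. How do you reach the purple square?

turn left 82°, forward 10.3 m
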